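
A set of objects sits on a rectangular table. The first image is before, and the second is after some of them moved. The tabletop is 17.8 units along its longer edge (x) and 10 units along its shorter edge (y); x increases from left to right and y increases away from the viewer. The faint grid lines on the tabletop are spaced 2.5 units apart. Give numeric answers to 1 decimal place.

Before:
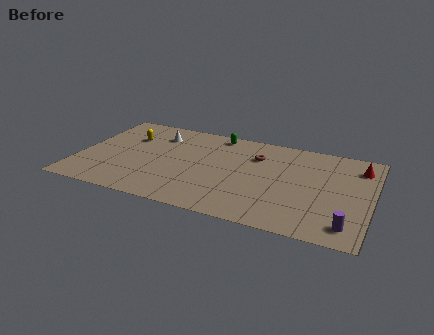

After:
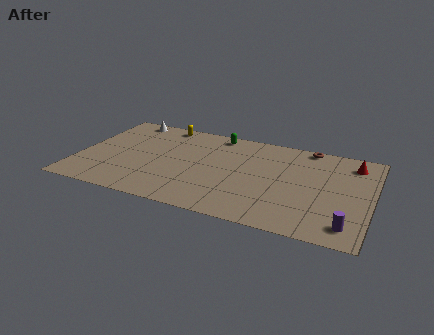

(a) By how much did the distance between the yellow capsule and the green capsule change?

-2.3

They were about 5.7 units apart before and 3.4 after — 2.3 units closer together.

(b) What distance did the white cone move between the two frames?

2.5

The white cone moved from about (4.5, 7.7) to (2.4, 9.0), a distance of √(2.1² + 1.3²) ≈ 2.5.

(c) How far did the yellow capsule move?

2.8

The yellow capsule was near (2.8, 6.9) before and (4.7, 9.0) after, so it travelled √(1.9² + 2.1²) ≈ 2.8 units.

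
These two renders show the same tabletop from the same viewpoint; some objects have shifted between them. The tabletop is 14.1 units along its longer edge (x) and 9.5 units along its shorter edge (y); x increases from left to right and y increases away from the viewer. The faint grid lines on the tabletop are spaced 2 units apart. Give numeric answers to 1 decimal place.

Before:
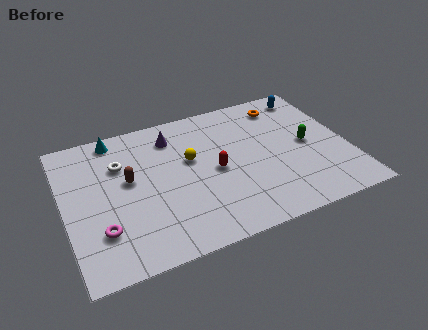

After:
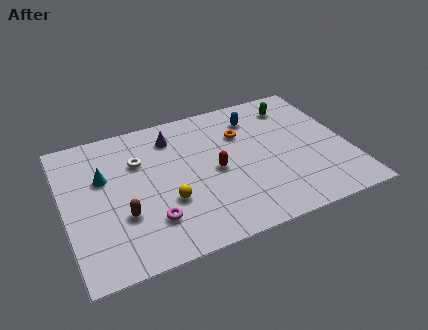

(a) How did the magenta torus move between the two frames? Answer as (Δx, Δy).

(2.4, -0.2)

The magenta torus started near (1.6, 2.6) and ended near (4.0, 2.4).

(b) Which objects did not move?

the red capsule and the purple cone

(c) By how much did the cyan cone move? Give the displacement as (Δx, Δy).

(-0.8, -2.5)

From the two frames, the cyan cone sits at roughly (2.8, 8.5) before and (2.0, 6.0) after.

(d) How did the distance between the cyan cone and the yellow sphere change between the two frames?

-0.5

Before: roughly 4.5 units apart; after: 4.0. That's 0.5 units closer together.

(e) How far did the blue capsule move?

3.0

The blue capsule moved from about (12.7, 8.2) to (9.8, 7.5), a distance of √(2.9² + 0.7²) ≈ 3.0.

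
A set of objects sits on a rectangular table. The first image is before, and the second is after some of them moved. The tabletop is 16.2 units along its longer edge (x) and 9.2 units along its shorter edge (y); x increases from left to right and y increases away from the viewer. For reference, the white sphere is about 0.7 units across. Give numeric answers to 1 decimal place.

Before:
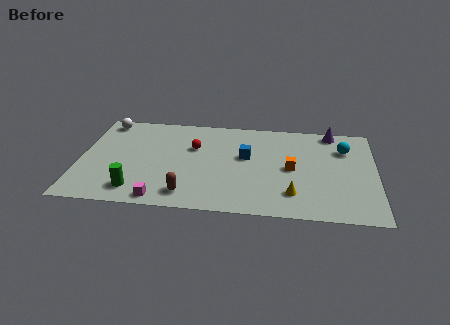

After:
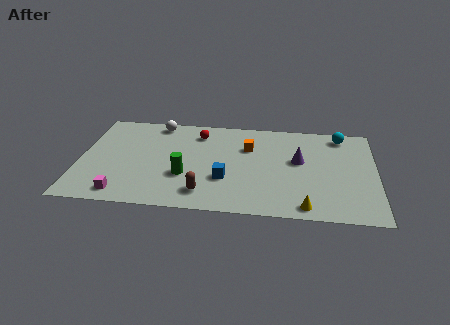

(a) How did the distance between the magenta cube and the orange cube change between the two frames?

+0.5

Before: roughly 7.9 units apart; after: 8.4. That's 0.5 units further apart.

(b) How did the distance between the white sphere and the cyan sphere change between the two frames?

-3.2

The distance was about 13.4 in the first image and 10.2 in the second, so they moved 3.2 units closer together.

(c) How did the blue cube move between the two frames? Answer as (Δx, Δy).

(-1.1, -2.3)

The blue cube was at about (9.1, 5.4) and moved to about (8.0, 3.1).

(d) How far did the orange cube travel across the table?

3.0

The orange cube moved from about (11.6, 4.5) to (9.2, 6.3), a distance of √(2.4² + 1.8²) ≈ 3.0.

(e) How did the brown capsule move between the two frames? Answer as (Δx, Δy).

(0.9, 0.2)

The brown capsule started near (6.0, 1.5) and ended near (6.9, 1.7).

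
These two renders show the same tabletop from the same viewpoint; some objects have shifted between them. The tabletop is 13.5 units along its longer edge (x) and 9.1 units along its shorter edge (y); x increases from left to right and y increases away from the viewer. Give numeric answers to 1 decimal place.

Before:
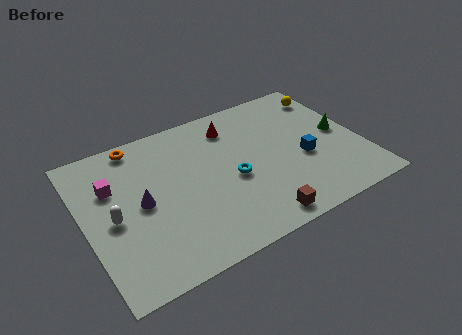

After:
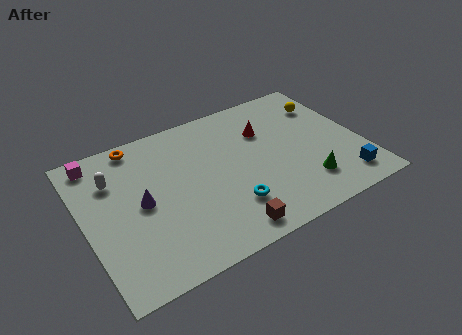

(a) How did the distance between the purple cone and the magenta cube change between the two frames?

+1.9

The distance was about 2.0 in the first image and 3.9 in the second, so they moved 1.9 units further apart.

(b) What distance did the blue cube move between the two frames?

2.7

The blue cube moved from about (10.6, 3.7) to (12.2, 1.5), a distance of √(1.6² + 2.2²) ≈ 2.7.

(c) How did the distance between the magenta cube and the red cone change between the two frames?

+2.1

Before: roughly 6.2 units apart; after: 8.3. That's 2.1 units further apart.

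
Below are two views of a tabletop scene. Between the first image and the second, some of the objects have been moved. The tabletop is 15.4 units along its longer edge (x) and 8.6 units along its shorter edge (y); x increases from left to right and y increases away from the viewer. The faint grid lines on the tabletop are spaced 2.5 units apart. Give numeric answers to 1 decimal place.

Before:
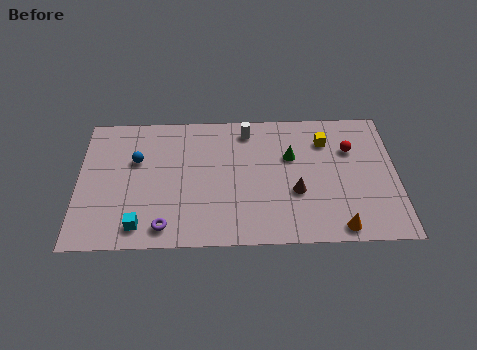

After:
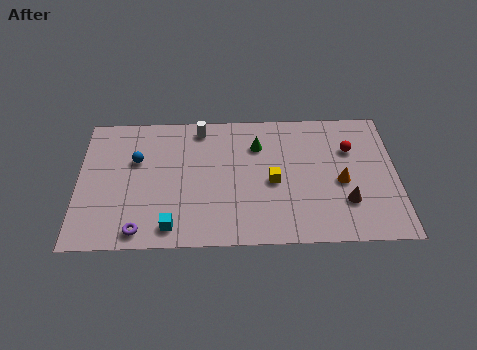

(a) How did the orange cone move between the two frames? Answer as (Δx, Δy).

(0.2, 2.9)

The orange cone was at about (12.5, 0.9) and moved to about (12.7, 3.8).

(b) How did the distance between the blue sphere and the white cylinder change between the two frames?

-2.0

Before: roughly 5.7 units apart; after: 3.7. That's 2.0 units closer together.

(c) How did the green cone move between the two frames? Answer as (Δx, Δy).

(-1.6, 0.8)

The green cone started near (10.3, 5.5) and ended near (8.7, 6.3).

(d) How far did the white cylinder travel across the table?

2.3

The white cylinder was near (8.2, 7.3) before and (5.9, 7.5) after, so it travelled √(2.3² + 0.2²) ≈ 2.3 units.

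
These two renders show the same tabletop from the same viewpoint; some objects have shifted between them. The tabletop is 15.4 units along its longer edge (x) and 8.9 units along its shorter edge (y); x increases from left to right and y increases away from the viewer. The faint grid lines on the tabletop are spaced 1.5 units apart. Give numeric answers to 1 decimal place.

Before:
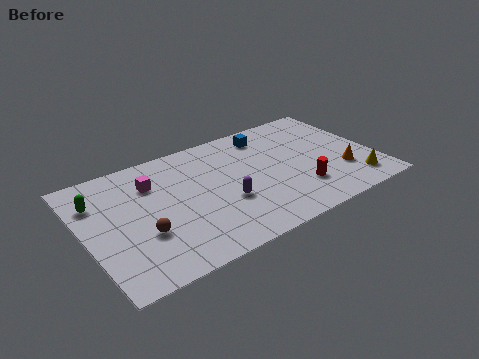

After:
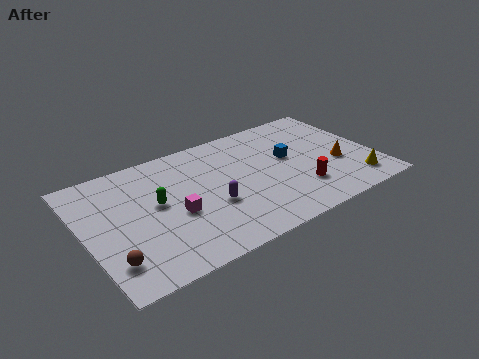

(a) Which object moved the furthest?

the green capsule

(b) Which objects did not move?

the red cylinder and the yellow cone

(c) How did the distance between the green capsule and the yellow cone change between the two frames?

-3.3

They were about 14.0 units apart before and 10.7 after — 3.3 units closer together.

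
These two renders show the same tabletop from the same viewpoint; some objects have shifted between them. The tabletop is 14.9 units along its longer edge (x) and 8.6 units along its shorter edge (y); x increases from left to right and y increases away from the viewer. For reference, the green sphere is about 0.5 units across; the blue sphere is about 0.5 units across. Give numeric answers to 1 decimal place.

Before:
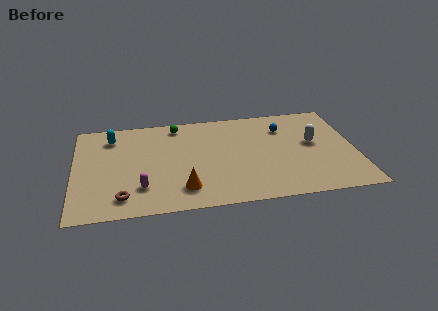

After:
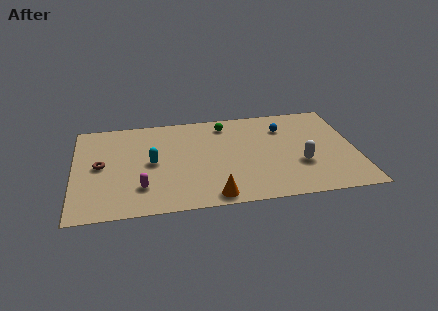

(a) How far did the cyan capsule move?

3.3

The cyan capsule was near (2.0, 6.9) before and (4.1, 4.3) after, so it travelled √(2.1² + 2.6²) ≈ 3.3 units.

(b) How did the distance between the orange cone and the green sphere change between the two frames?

+0.7

They were about 5.7 units apart before and 6.4 after — 0.7 units further apart.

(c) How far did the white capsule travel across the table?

2.0

The white capsule moved from about (12.7, 4.8) to (11.9, 3.0), a distance of √(0.8² + 1.8²) ≈ 2.0.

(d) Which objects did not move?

the blue sphere and the magenta capsule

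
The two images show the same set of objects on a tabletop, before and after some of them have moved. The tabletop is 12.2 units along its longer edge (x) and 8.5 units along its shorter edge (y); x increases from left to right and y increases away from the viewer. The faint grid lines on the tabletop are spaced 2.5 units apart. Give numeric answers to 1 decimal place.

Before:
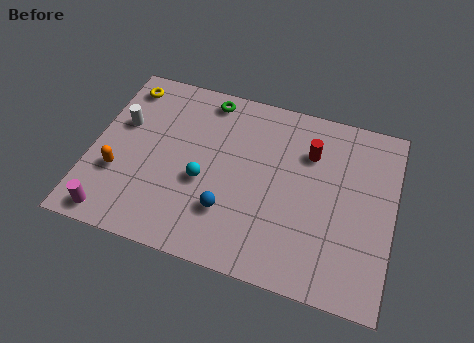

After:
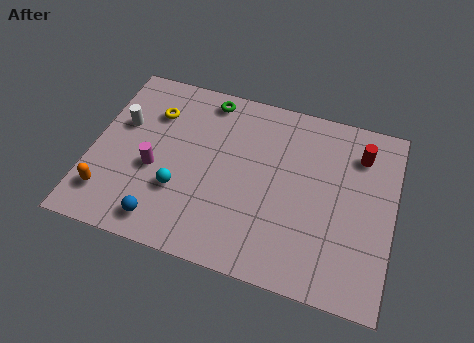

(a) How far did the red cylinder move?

2.1

The red cylinder moved from about (8.7, 6.1) to (10.7, 6.6), a distance of √(2.0² + 0.5²) ≈ 2.1.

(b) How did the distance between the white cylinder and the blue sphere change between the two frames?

-0.8

The distance was about 5.4 in the first image and 4.6 in the second, so they moved 0.8 units closer together.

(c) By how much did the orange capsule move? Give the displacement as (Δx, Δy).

(-0.3, -1.1)

The orange capsule started near (1.2, 2.9) and ended near (0.9, 1.8).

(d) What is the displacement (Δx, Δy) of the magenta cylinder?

(1.4, 2.6)

The magenta cylinder was at about (1.2, 0.9) and moved to about (2.6, 3.5).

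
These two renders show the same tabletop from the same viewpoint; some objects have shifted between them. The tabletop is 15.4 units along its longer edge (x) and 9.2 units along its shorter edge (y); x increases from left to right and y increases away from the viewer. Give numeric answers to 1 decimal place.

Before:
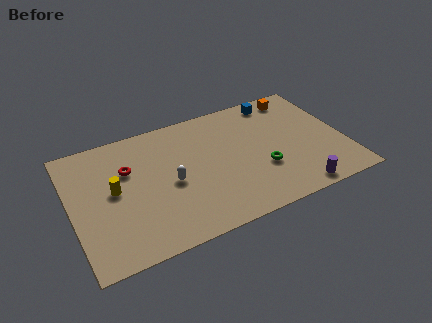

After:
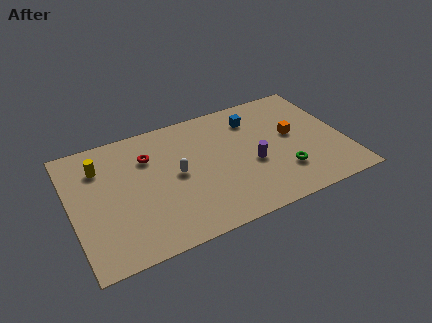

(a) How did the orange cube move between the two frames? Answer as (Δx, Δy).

(-0.7, -2.9)

From the two frames, the orange cube sits at roughly (13.3, 8.0) before and (12.6, 5.1) after.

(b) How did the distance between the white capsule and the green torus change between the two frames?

+1.0

Before: roughly 5.2 units apart; after: 6.2. That's 1.0 units further apart.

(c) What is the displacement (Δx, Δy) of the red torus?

(1.2, 0.5)

The red torus was at about (3.3, 6.1) and moved to about (4.5, 6.6).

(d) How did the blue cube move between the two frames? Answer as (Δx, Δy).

(-1.5, -0.9)

From the two frames, the blue cube sits at roughly (12.1, 8.1) before and (10.6, 7.2) after.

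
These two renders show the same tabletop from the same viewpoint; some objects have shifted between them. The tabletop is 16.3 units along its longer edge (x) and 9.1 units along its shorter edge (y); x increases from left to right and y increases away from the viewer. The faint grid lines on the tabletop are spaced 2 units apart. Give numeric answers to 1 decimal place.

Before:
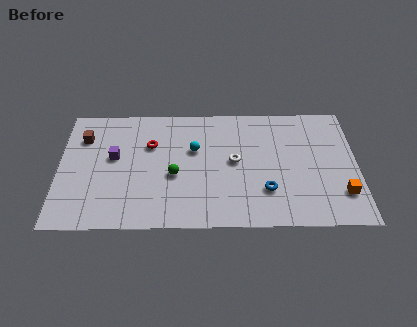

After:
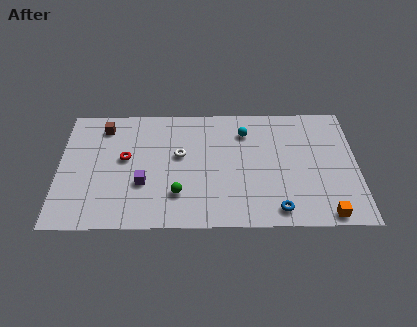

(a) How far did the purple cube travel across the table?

2.6

From (3.0, 5.2) to (4.6, 3.2), the purple cube covered √(1.6² + 2.0²) ≈ 2.6 units.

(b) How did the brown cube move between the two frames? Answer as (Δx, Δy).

(1.1, 0.8)

From the two frames, the brown cube sits at roughly (1.3, 6.7) before and (2.4, 7.5) after.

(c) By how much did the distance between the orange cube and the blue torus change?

-1.5

Before: roughly 4.1 units apart; after: 2.6. That's 1.5 units closer together.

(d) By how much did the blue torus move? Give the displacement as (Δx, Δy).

(0.6, -1.4)

The blue torus started near (11.3, 2.6) and ended near (11.9, 1.2).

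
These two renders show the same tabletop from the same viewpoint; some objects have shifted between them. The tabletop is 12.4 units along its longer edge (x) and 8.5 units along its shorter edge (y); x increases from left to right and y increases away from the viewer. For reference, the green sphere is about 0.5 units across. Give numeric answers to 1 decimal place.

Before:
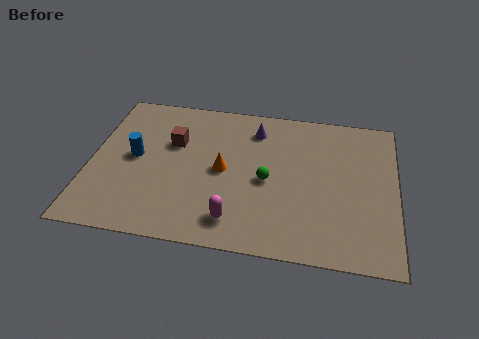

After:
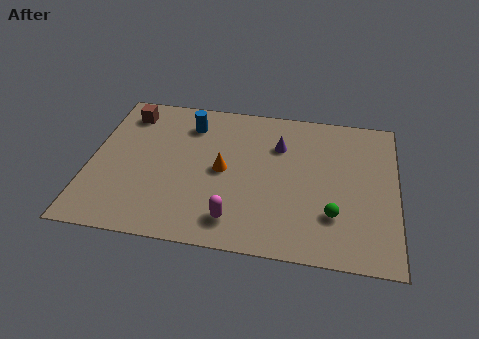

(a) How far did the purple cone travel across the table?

1.3

The purple cone moved from about (6.6, 6.8) to (7.6, 6.0), a distance of √(1.0² + 0.8²) ≈ 1.3.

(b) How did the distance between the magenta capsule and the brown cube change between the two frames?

+2.4

Before: roughly 4.8 units apart; after: 7.2. That's 2.4 units further apart.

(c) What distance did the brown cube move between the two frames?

2.5

From (3.3, 5.5) to (1.3, 7.0), the brown cube covered √(2.0² + 1.5²) ≈ 2.5 units.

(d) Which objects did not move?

the orange cone and the magenta capsule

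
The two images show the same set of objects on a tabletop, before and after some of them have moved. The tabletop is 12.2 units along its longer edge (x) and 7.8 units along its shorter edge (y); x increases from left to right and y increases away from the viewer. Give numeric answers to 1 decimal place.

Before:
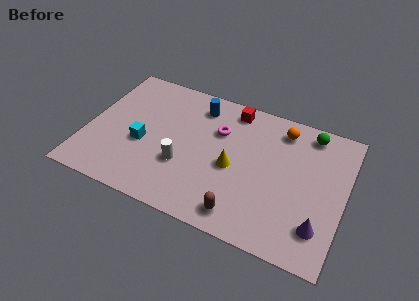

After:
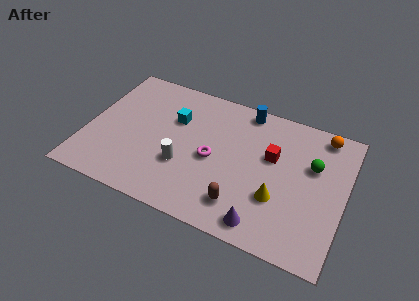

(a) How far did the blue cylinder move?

2.3

The blue cylinder moved from about (5.0, 6.4) to (7.2, 7.0), a distance of √(2.2² + 0.6²) ≈ 2.3.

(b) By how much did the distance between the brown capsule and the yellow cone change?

-0.6

They were about 2.5 units apart before and 1.9 after — 0.6 units closer together.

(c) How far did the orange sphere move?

1.9

The orange sphere moved from about (9.0, 6.5) to (10.9, 6.9), a distance of √(1.9² + 0.4²) ≈ 1.9.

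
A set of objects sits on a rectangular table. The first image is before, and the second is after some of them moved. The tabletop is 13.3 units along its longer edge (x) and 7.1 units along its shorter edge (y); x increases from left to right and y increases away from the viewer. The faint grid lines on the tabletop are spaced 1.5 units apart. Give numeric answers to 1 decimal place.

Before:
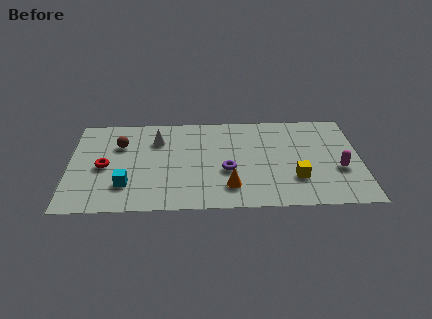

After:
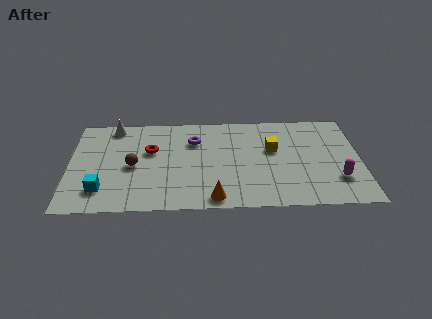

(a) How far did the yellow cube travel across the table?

2.4

The yellow cube moved from about (10.3, 2.1) to (9.3, 4.3), a distance of √(1.0² + 2.2²) ≈ 2.4.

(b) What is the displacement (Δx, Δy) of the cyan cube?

(-1.1, -0.3)

The cyan cube was at about (2.6, 1.9) and moved to about (1.5, 1.6).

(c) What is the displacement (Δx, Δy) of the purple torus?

(-1.5, 2.3)

The purple torus was at about (7.2, 2.8) and moved to about (5.7, 5.1).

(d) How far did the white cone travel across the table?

2.3

The white cone was near (4.0, 5.2) before and (2.0, 6.3) after, so it travelled √(2.0² + 1.1²) ≈ 2.3 units.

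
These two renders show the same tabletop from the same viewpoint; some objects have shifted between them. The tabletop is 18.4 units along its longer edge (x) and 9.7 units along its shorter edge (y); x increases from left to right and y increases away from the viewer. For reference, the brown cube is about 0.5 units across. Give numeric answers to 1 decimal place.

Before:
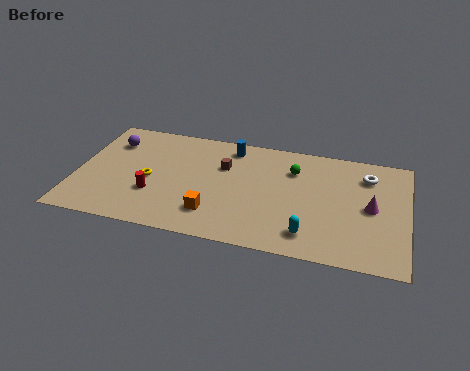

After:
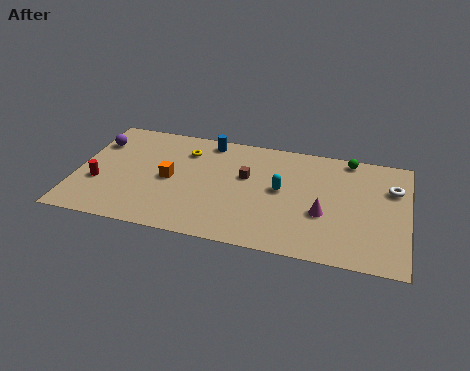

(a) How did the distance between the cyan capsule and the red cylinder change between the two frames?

+1.4

They were about 8.8 units apart before and 10.2 after — 1.4 units further apart.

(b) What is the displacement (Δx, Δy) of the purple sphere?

(-0.8, -0.2)

The purple sphere was at about (1.7, 7.3) and moved to about (0.9, 7.1).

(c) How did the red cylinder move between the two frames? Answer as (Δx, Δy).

(-3.1, 0.3)

The red cylinder was at about (4.4, 3.2) and moved to about (1.3, 3.5).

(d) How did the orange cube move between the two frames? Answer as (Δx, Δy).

(-2.6, 2.4)

The orange cube started near (7.8, 2.3) and ended near (5.2, 4.7).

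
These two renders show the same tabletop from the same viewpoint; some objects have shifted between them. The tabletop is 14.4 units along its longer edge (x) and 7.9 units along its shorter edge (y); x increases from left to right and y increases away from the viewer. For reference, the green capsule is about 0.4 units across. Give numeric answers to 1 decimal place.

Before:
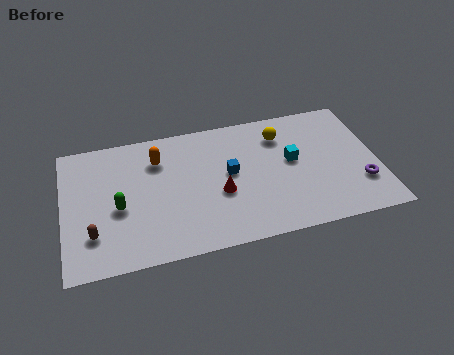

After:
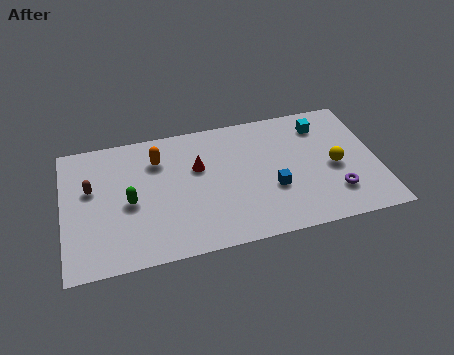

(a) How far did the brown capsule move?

2.7

From (1.3, 2.1) to (1.3, 4.8), the brown capsule covered √(0.0² + 2.7²) ≈ 2.7 units.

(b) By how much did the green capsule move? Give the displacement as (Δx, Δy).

(0.5, 0.2)

The green capsule was at about (2.5, 3.4) and moved to about (3.0, 3.6).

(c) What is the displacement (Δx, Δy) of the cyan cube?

(1.5, 1.9)

The cyan cube was at about (10.5, 4.4) and moved to about (12.0, 6.3).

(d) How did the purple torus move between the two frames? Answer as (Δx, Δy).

(-1.2, -0.3)

The purple torus was at about (13.5, 2.3) and moved to about (12.3, 2.0).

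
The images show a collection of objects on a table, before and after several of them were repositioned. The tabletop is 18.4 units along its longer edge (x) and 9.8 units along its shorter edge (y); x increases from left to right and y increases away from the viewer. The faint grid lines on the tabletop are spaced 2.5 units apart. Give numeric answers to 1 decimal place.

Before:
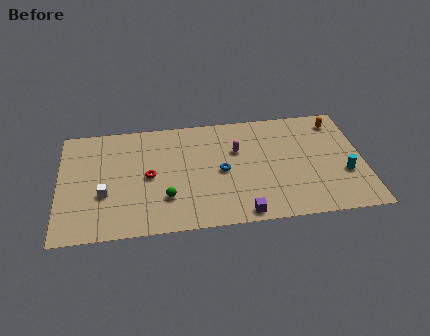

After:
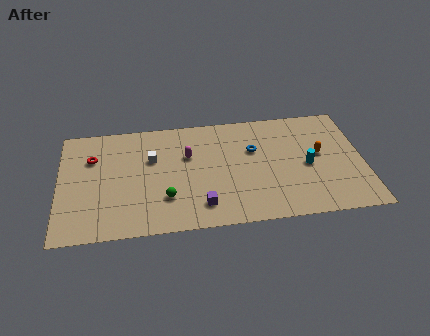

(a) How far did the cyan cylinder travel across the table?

2.4

From (17.2, 3.5) to (15.0, 4.5), the cyan cylinder covered √(2.2² + 1.0²) ≈ 2.4 units.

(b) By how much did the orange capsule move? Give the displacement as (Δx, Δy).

(-1.2, -2.8)

From the two frames, the orange capsule sits at roughly (17.0, 8.2) before and (15.8, 5.4) after.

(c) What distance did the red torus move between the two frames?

3.9

The red torus was near (5.4, 4.8) before and (2.0, 6.8) after, so it travelled √(3.4² + 2.0²) ≈ 3.9 units.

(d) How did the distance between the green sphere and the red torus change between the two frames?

+3.7

The distance was about 2.2 in the first image and 5.9 in the second, so they moved 3.7 units further apart.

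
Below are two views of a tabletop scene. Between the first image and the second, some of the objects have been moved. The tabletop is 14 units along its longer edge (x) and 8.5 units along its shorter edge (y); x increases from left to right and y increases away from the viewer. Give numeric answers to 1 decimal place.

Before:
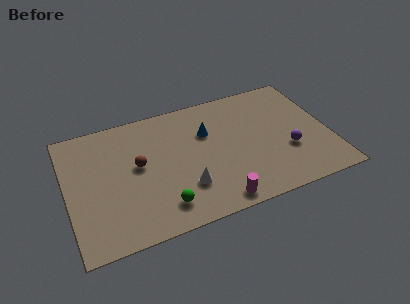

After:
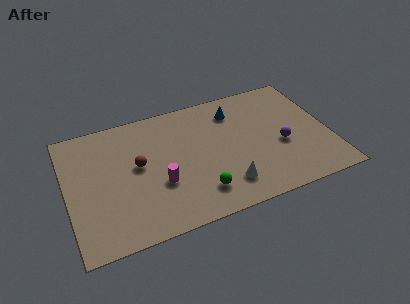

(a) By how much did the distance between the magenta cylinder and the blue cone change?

+0.9

The distance was about 4.8 in the first image and 5.7 in the second, so they moved 0.9 units further apart.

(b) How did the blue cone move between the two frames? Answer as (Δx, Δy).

(1.6, 1.0)

The blue cone was at about (7.6, 5.7) and moved to about (9.2, 6.7).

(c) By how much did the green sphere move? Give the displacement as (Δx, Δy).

(2.0, 0.2)

From the two frames, the green sphere sits at roughly (4.8, 1.6) before and (6.8, 1.8) after.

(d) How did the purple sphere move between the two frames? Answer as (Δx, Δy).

(-0.3, 0.5)

The purple sphere was at about (11.7, 3.0) and moved to about (11.4, 3.5).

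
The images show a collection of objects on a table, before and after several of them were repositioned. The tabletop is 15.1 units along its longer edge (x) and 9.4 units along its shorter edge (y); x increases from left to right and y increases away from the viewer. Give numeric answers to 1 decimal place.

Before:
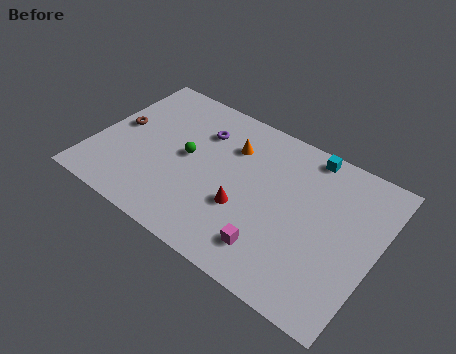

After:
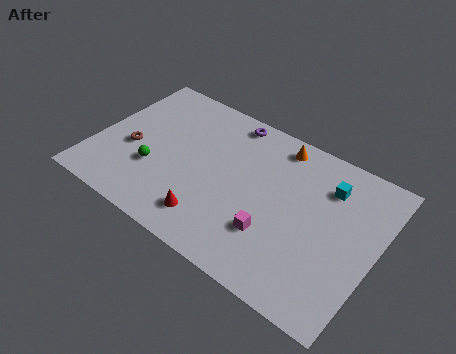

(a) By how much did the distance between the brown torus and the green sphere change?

-2.2

They were about 3.8 units apart before and 1.6 after — 2.2 units closer together.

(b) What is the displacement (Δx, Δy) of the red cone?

(-1.5, -1.6)

From the two frames, the red cone sits at roughly (8.3, 3.4) before and (6.8, 1.8) after.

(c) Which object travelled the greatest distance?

the orange cone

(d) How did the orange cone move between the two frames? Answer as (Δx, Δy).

(2.3, 1.4)

From the two frames, the orange cone sits at roughly (7.0, 6.8) before and (9.3, 8.2) after.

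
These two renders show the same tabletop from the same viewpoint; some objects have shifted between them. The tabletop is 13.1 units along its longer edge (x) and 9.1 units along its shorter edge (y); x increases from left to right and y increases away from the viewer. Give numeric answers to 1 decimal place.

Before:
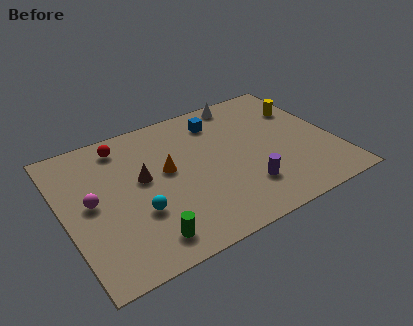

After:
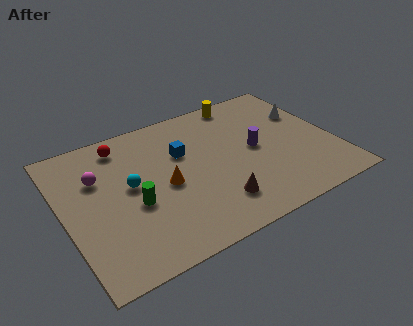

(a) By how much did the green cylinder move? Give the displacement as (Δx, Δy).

(-0.2, 2.3)

The green cylinder started near (3.4, 1.4) and ended near (3.2, 3.7).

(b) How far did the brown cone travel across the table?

4.4

The brown cone was near (3.8, 5.1) before and (6.9, 2.0) after, so it travelled √(3.1² + 3.1²) ≈ 4.4 units.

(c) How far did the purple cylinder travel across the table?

2.5

The purple cylinder moved from about (8.4, 2.3) to (9.3, 4.6), a distance of √(0.9² + 2.3²) ≈ 2.5.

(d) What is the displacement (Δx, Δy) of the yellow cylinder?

(-2.7, 1.8)

The yellow cylinder was at about (12.0, 6.4) and moved to about (9.3, 8.2).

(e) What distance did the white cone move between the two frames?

3.6

From (9.3, 8.2) to (12.1, 6.0), the white cone covered √(2.8² + 2.2²) ≈ 3.6 units.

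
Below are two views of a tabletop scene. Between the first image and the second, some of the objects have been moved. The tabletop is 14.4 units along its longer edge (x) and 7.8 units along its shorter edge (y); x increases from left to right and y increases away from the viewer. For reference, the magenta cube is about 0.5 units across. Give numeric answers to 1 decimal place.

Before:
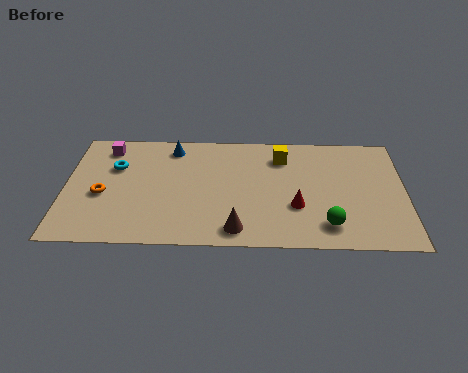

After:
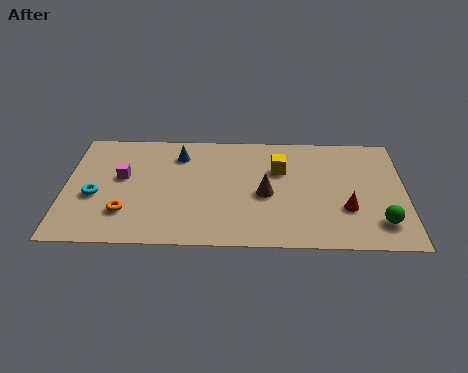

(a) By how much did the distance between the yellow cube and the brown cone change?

-3.5

They were about 5.3 units apart before and 1.8 after — 3.5 units closer together.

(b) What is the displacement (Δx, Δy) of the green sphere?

(2.2, 0.2)

The green sphere started near (11.1, 1.5) and ended near (13.3, 1.7).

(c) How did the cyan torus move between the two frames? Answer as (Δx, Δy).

(-0.8, -2.0)

From the two frames, the cyan torus sits at roughly (2.1, 5.2) before and (1.3, 3.2) after.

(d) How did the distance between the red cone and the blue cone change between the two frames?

+1.3

Before: roughly 6.6 units apart; after: 7.9. That's 1.3 units further apart.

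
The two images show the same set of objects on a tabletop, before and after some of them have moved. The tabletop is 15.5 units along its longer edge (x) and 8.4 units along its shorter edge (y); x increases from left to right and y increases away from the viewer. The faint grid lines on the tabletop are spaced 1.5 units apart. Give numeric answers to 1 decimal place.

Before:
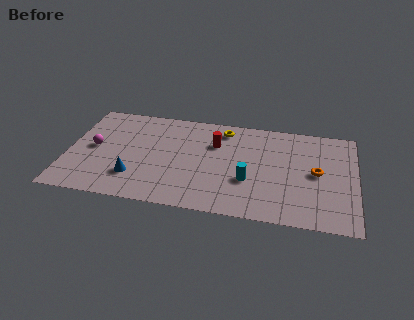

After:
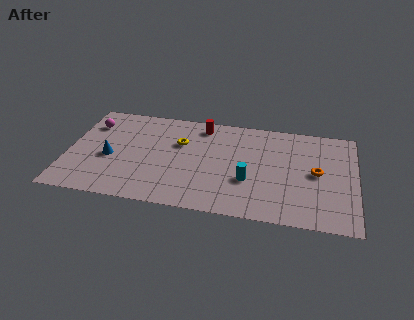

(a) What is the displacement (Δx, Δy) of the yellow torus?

(-2.3, -1.6)

The yellow torus was at about (8.3, 7.1) and moved to about (6.0, 5.5).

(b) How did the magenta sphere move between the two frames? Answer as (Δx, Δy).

(-0.3, 2.0)

The magenta sphere was at about (1.4, 4.3) and moved to about (1.1, 6.3).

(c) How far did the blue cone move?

2.0

The blue cone moved from about (3.7, 2.2) to (2.3, 3.6), a distance of √(1.4² + 1.4²) ≈ 2.0.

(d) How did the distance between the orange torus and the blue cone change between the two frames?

+1.2

Before: roughly 9.9 units apart; after: 11.1. That's 1.2 units further apart.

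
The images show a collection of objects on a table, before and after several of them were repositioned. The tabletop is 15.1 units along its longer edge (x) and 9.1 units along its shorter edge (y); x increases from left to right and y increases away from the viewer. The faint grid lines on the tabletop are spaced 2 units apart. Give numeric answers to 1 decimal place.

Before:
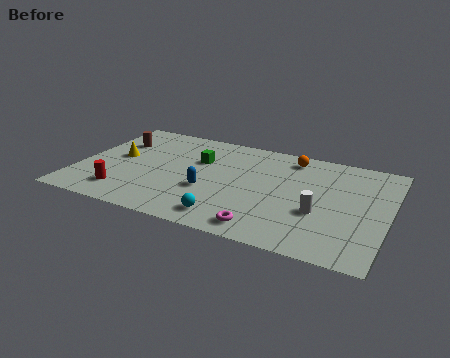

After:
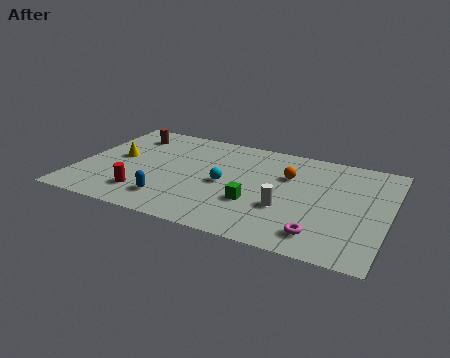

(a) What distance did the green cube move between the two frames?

4.2

The green cube was near (5.7, 6.0) before and (8.8, 3.1) after, so it travelled √(3.1² + 2.9²) ≈ 4.2 units.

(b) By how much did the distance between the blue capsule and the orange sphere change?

+1.1

The distance was about 5.7 in the first image and 6.8 in the second, so they moved 1.1 units further apart.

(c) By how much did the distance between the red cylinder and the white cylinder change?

-2.6

The distance was about 9.5 in the first image and 6.9 in the second, so they moved 2.6 units closer together.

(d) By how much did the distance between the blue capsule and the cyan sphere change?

+1.1

They were about 2.3 units apart before and 3.4 after — 1.1 units further apart.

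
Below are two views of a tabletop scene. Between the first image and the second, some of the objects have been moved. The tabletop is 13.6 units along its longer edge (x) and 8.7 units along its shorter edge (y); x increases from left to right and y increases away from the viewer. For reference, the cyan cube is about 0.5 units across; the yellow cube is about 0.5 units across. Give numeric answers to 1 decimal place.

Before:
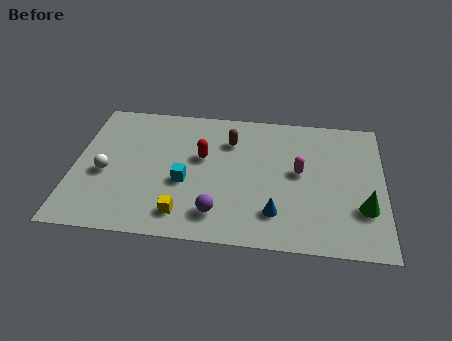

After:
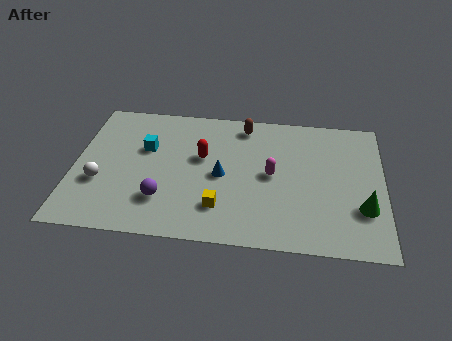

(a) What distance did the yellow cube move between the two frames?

1.7

The yellow cube was near (4.9, 1.5) before and (6.5, 2.1) after, so it travelled √(1.6² + 0.6²) ≈ 1.7 units.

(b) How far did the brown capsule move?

1.3

The brown capsule moved from about (6.8, 6.4) to (7.4, 7.5), a distance of √(0.6² + 1.1²) ≈ 1.3.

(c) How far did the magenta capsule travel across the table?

1.2

The magenta capsule was near (9.9, 4.7) before and (8.7, 4.4) after, so it travelled √(1.2² + 0.3²) ≈ 1.2 units.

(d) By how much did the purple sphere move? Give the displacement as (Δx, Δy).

(-2.4, 0.6)

The purple sphere was at about (6.4, 1.7) and moved to about (4.0, 2.3).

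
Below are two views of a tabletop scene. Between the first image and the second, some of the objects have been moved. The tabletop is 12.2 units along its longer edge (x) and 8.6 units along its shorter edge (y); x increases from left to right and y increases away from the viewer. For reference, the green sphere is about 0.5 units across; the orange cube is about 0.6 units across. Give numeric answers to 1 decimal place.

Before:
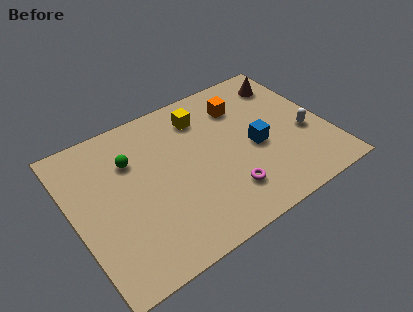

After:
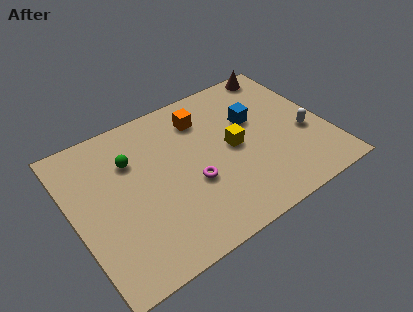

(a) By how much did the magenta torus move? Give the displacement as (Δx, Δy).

(-1.4, 1.3)

The magenta torus started near (6.9, 2.0) and ended near (5.5, 3.3).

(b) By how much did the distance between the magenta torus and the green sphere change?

-1.9

Before: roughly 5.6 units apart; after: 3.7. That's 1.9 units closer together.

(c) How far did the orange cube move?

1.9

From (8.5, 6.5) to (6.6, 6.7), the orange cube covered √(1.9² + 0.2²) ≈ 1.9 units.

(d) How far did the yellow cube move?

2.7

From (6.6, 6.8) to (7.7, 4.3), the yellow cube covered √(1.1² + 2.5²) ≈ 2.7 units.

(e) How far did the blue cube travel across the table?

1.6

From (8.7, 3.8) to (8.9, 5.4), the blue cube covered √(0.2² + 1.6²) ≈ 1.6 units.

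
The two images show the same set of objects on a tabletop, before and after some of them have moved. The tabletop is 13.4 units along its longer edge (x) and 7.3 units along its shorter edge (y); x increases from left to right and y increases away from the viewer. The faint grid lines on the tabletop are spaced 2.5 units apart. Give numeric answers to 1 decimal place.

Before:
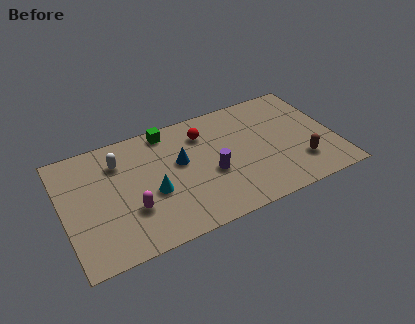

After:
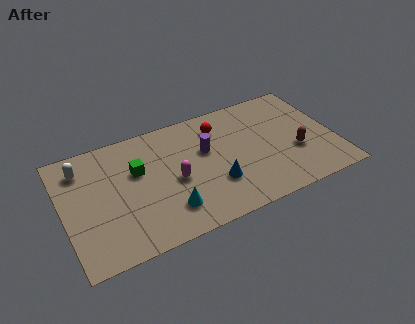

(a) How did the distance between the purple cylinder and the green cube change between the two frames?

-0.5

They were about 3.9 units apart before and 3.4 after — 0.5 units closer together.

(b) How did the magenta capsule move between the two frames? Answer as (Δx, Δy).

(2.2, 0.9)

The magenta capsule was at about (3.2, 2.4) and moved to about (5.4, 3.3).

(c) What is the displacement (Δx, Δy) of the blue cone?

(1.5, -2.0)

The blue cone started near (5.8, 4.3) and ended near (7.3, 2.3).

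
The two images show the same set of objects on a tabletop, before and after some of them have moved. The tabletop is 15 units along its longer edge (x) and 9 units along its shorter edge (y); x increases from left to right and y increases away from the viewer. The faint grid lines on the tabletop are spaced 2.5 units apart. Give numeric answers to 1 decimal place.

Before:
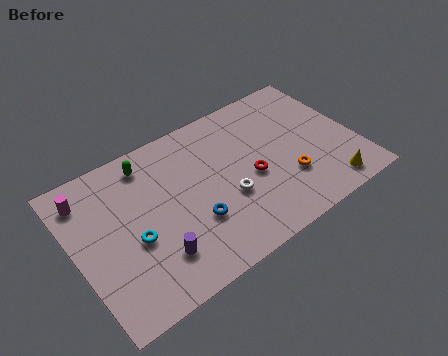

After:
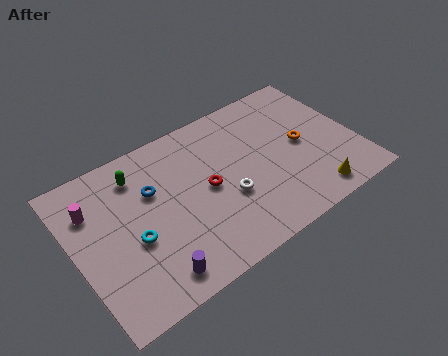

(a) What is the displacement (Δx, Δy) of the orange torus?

(1.1, 1.7)

The orange torus started near (11.1, 2.8) and ended near (12.2, 4.5).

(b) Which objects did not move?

the white torus and the cyan torus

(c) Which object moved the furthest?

the blue torus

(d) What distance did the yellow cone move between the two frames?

0.9

The yellow cone moved from about (13.0, 1.2) to (12.1, 1.2), a distance of √(0.9² + 0.0²) ≈ 0.9.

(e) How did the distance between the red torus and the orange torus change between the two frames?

+3.1

Before: roughly 2.1 units apart; after: 5.2. That's 3.1 units further apart.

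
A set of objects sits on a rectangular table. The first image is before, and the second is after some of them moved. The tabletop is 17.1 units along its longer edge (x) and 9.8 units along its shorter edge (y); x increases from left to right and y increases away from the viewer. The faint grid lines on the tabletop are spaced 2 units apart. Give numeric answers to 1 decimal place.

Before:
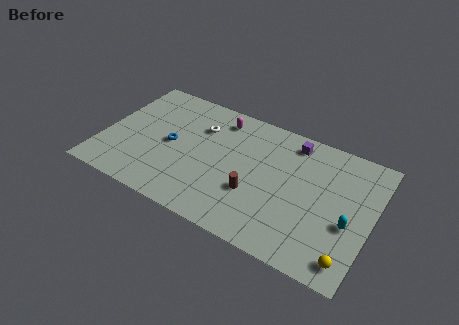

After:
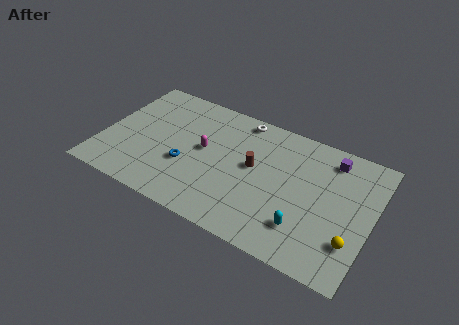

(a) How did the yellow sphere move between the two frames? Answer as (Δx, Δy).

(0.0, 1.3)

The yellow sphere started near (16.1, 1.4) and ended near (16.1, 2.7).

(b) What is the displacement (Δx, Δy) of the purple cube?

(2.5, -0.2)

The purple cube was at about (11.7, 8.4) and moved to about (14.2, 8.2).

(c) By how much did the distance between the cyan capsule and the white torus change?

-2.3

They were about 10.4 units apart before and 8.1 after — 2.3 units closer together.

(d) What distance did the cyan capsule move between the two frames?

3.0

The cyan capsule was near (15.8, 3.9) before and (13.2, 2.4) after, so it travelled √(2.6² + 1.5²) ≈ 3.0 units.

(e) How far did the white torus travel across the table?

3.0

From (5.9, 7.0) to (8.3, 8.8), the white torus covered √(2.4² + 1.8²) ≈ 3.0 units.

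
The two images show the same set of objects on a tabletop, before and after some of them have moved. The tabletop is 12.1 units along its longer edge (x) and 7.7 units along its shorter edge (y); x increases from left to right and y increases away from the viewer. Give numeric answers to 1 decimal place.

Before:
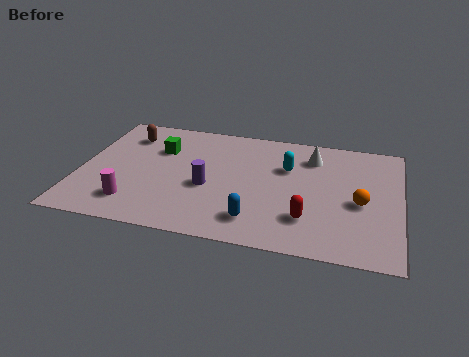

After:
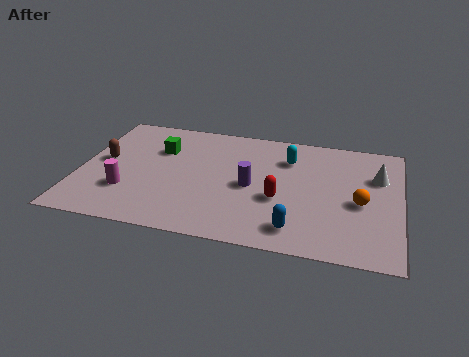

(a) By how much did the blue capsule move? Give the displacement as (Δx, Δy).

(1.5, -0.2)

From the two frames, the blue capsule sits at roughly (6.8, 1.5) before and (8.3, 1.3) after.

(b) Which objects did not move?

the green cube and the orange sphere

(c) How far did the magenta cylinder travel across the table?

0.8

The magenta cylinder moved from about (2.2, 1.6) to (1.9, 2.3), a distance of √(0.3² + 0.7²) ≈ 0.8.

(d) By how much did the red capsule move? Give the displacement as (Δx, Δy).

(-1.1, 1.0)

The red capsule started near (8.7, 2.0) and ended near (7.6, 3.0).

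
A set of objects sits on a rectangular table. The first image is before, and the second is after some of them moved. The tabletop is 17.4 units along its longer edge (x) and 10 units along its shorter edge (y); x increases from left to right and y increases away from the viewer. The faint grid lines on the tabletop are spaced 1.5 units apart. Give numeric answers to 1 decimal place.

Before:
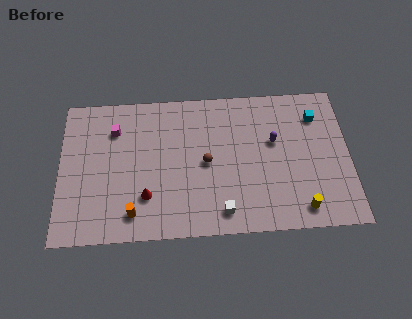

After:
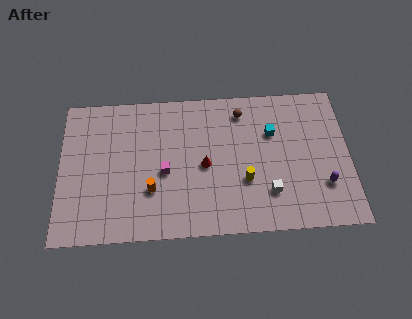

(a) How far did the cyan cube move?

2.9

The cyan cube was near (15.5, 7.7) before and (12.8, 6.7) after, so it travelled √(2.7² + 1.0²) ≈ 2.9 units.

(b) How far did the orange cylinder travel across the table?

1.9

From (4.4, 1.7) to (5.5, 3.2), the orange cylinder covered √(1.1² + 1.5²) ≈ 1.9 units.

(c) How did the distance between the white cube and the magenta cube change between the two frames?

-2.3

The distance was about 8.8 in the first image and 6.5 in the second, so they moved 2.3 units closer together.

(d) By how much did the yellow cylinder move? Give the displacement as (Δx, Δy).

(-3.3, 2.1)

The yellow cylinder started near (14.4, 1.4) and ended near (11.1, 3.5).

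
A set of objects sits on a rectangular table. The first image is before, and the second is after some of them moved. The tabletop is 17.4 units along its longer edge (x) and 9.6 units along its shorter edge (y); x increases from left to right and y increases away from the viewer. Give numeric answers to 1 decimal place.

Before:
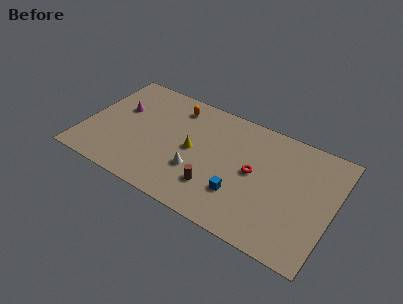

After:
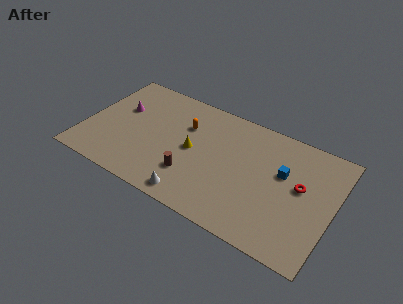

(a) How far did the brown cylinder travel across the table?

1.7

From (9.5, 2.5) to (7.8, 2.7), the brown cylinder covered √(1.7² + 0.2²) ≈ 1.7 units.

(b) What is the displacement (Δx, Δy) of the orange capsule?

(0.9, -1.3)

From the two frames, the orange capsule sits at roughly (5.9, 7.9) before and (6.8, 6.6) after.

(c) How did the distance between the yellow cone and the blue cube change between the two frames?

+2.2

The distance was about 4.1 in the first image and 6.3 in the second, so they moved 2.2 units further apart.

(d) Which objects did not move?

the magenta cone and the yellow cone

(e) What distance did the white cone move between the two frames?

2.1

The white cone moved from about (8.1, 3.2) to (8.2, 1.1), a distance of √(0.1² + 2.1²) ≈ 2.1.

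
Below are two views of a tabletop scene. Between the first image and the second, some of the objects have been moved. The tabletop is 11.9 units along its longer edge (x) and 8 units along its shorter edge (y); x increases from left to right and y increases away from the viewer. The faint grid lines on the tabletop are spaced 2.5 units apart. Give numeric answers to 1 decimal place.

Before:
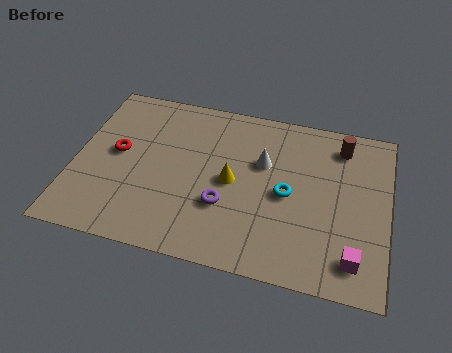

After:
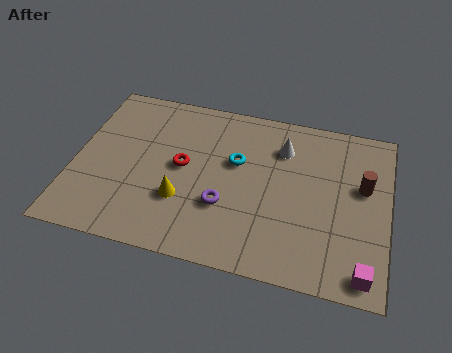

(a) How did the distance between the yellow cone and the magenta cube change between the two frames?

+1.8

They were about 5.3 units apart before and 7.1 after — 1.8 units further apart.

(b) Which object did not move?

the purple torus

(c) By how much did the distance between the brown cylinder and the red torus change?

-1.9

Before: roughly 8.7 units apart; after: 6.8. That's 1.9 units closer together.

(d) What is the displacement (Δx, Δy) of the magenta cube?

(0.4, -0.5)

From the two frames, the magenta cube sits at roughly (10.7, 1.4) before and (11.1, 0.9) after.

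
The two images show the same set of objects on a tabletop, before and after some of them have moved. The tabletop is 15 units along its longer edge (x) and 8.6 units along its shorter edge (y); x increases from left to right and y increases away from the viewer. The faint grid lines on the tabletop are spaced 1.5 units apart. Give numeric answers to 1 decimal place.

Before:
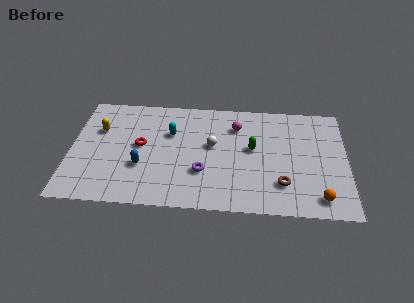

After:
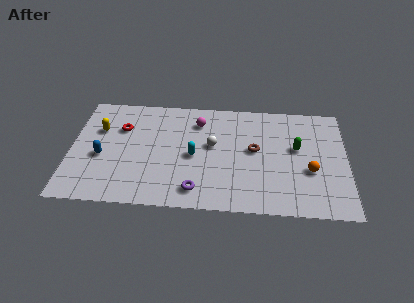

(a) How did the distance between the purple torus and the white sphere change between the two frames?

+1.4

The distance was about 2.2 in the first image and 3.6 in the second, so they moved 1.4 units further apart.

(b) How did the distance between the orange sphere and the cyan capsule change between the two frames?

-2.9

Before: roughly 9.2 units apart; after: 6.3. That's 2.9 units closer together.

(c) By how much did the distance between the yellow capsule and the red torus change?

-1.3

The distance was about 2.5 in the first image and 1.2 in the second, so they moved 1.3 units closer together.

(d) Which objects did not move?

the yellow capsule and the white sphere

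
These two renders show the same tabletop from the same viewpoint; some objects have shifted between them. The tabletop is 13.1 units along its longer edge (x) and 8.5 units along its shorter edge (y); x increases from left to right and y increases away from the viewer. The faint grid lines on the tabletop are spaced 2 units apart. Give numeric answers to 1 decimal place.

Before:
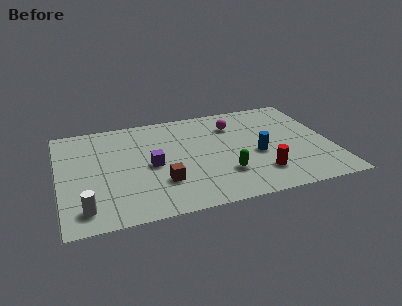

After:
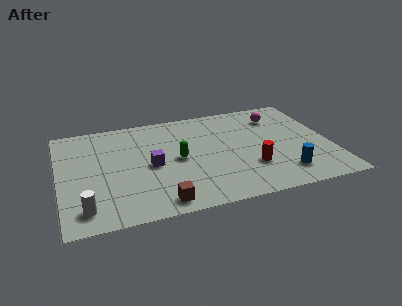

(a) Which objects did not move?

the purple cube and the white cylinder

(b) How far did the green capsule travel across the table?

2.8

The green capsule moved from about (7.8, 2.4) to (5.7, 4.2), a distance of √(2.1² + 1.8²) ≈ 2.8.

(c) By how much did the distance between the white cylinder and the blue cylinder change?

+0.8

They were about 8.7 units apart before and 9.5 after — 0.8 units further apart.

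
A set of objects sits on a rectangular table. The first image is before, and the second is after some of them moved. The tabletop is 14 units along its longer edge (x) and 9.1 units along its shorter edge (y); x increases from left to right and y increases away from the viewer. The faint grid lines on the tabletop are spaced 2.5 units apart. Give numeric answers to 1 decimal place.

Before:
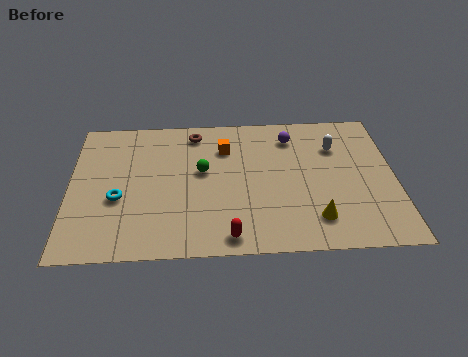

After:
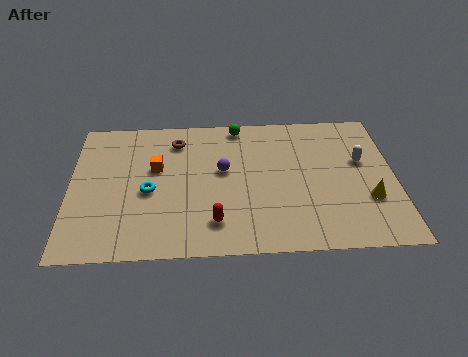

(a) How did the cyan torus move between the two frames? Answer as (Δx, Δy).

(1.3, 0.4)

From the two frames, the cyan torus sits at roughly (2.1, 3.6) before and (3.4, 4.0) after.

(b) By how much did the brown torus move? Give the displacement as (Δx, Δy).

(-0.8, -0.5)

The brown torus started near (5.4, 7.8) and ended near (4.6, 7.3).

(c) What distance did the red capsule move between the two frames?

1.1

The red capsule was near (6.8, 1.0) before and (6.2, 1.9) after, so it travelled √(0.6² + 0.9²) ≈ 1.1 units.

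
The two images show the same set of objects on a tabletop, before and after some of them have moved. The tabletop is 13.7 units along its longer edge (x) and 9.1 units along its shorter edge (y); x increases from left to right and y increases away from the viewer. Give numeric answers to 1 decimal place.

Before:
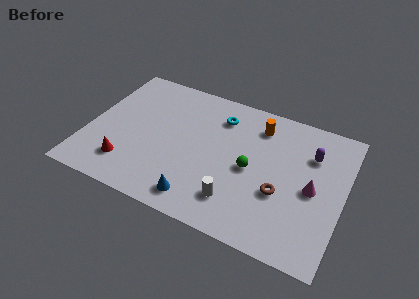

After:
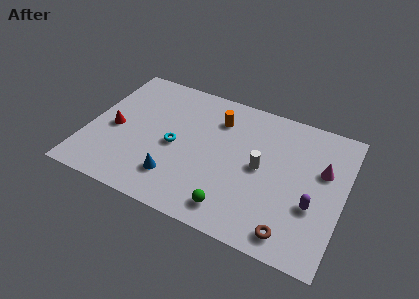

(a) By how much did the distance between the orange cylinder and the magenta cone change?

+1.5

The distance was about 4.4 in the first image and 5.9 in the second, so they moved 1.5 units further apart.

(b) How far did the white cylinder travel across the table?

2.8

The white cylinder moved from about (8.3, 2.0) to (9.3, 4.6), a distance of √(1.0² + 2.6²) ≈ 2.8.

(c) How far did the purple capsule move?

3.2

The purple capsule moved from about (11.8, 6.5) to (12.2, 3.3), a distance of √(0.4² + 3.2²) ≈ 3.2.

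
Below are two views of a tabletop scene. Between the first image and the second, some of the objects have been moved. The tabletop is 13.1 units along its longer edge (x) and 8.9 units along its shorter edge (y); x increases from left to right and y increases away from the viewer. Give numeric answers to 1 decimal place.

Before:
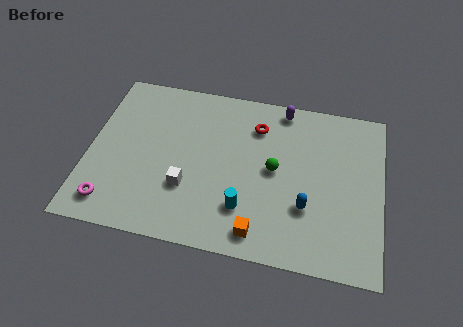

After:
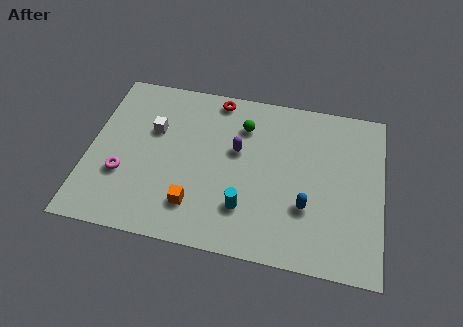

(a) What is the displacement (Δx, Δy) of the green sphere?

(-1.5, 2.1)

From the two frames, the green sphere sits at roughly (8.3, 4.6) before and (6.8, 6.7) after.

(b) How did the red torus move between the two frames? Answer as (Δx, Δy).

(-1.9, 1.2)

The red torus started near (7.4, 6.8) and ended near (5.5, 8.0).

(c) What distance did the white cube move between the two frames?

3.3

From (4.5, 2.9) to (2.8, 5.7), the white cube covered √(1.7² + 2.8²) ≈ 3.3 units.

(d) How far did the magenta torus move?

1.6

The magenta torus was near (1.2, 1.4) before and (1.6, 3.0) after, so it travelled √(0.4² + 1.6²) ≈ 1.6 units.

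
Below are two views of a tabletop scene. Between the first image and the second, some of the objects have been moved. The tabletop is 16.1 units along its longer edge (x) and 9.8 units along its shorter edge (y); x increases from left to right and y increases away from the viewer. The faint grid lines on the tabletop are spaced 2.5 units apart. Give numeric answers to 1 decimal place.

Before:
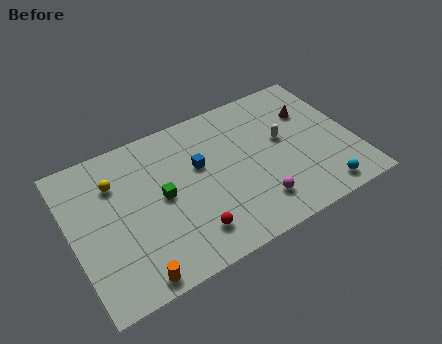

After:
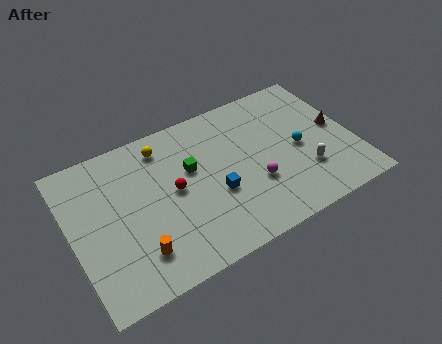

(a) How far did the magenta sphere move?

1.3

From (10.1, 2.1) to (10.2, 3.4), the magenta sphere covered √(0.1² + 1.3²) ≈ 1.3 units.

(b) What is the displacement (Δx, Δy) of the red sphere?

(-0.5, 3.1)

The red sphere was at about (6.3, 2.0) and moved to about (5.8, 5.1).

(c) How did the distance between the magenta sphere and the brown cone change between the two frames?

-0.7

Before: roughly 6.1 units apart; after: 5.4. That's 0.7 units closer together.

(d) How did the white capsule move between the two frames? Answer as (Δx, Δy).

(0.9, -2.7)

From the two frames, the white capsule sits at roughly (12.2, 5.6) before and (13.1, 2.9) after.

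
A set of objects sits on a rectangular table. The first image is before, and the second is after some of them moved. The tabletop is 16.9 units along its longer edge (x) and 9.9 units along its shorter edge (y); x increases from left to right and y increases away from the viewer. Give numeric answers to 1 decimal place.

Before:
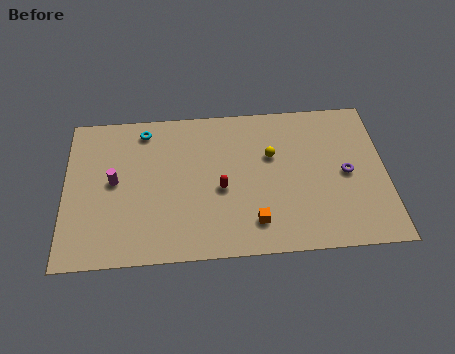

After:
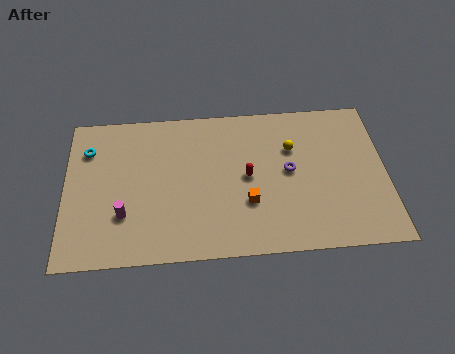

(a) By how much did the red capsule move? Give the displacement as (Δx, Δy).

(1.4, 0.7)

From the two frames, the red capsule sits at roughly (8.2, 4.3) before and (9.6, 5.0) after.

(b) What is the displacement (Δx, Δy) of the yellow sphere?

(1.1, 0.4)

From the two frames, the yellow sphere sits at roughly (10.9, 6.3) before and (12.0, 6.7) after.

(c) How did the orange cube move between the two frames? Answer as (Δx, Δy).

(-0.3, 1.3)

From the two frames, the orange cube sits at roughly (9.9, 2.0) before and (9.6, 3.3) after.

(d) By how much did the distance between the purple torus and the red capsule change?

-4.4

They were about 6.6 units apart before and 2.2 after — 4.4 units closer together.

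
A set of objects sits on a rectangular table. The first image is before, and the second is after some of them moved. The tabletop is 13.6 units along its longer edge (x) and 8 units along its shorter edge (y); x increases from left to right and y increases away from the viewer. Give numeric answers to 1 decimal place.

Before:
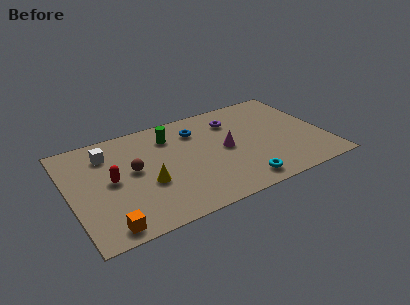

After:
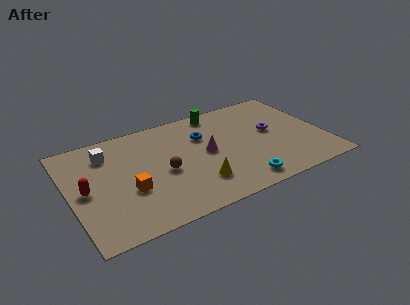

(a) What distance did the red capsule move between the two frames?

1.4

The red capsule moved from about (2.2, 4.1) to (0.8, 3.9), a distance of √(1.4² + 0.2²) ≈ 1.4.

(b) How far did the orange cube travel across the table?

2.5

The orange cube was near (1.6, 0.9) before and (3.0, 3.0) after, so it travelled √(1.4² + 2.1²) ≈ 2.5 units.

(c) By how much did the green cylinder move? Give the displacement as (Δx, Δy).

(2.7, 0.9)

The green cylinder started near (5.6, 6.2) and ended near (8.3, 7.1).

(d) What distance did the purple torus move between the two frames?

2.5

The purple torus moved from about (9.0, 6.1) to (10.9, 4.4), a distance of √(1.9² + 1.7²) ≈ 2.5.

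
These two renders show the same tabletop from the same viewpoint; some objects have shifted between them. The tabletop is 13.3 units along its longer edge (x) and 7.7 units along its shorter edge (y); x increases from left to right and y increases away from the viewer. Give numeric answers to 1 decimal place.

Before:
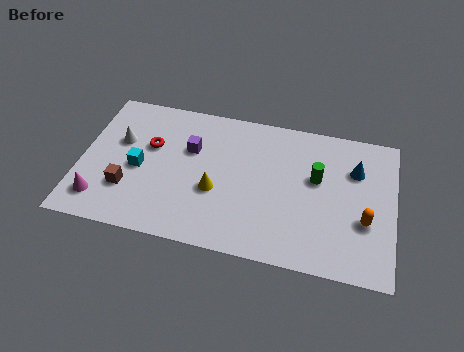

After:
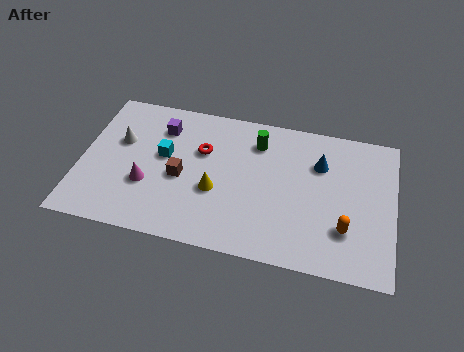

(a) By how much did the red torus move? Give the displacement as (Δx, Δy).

(2.2, 0.2)

The red torus was at about (2.9, 4.8) and moved to about (5.1, 5.0).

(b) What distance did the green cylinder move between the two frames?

3.0

From (10.0, 4.6) to (7.4, 6.0), the green cylinder covered √(2.6² + 1.4²) ≈ 3.0 units.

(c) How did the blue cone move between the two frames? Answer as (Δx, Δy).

(-1.5, 0.0)

The blue cone started near (11.6, 5.4) and ended near (10.1, 5.4).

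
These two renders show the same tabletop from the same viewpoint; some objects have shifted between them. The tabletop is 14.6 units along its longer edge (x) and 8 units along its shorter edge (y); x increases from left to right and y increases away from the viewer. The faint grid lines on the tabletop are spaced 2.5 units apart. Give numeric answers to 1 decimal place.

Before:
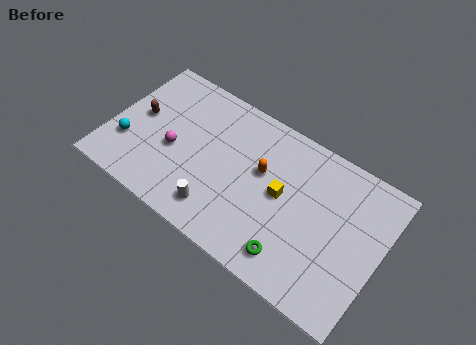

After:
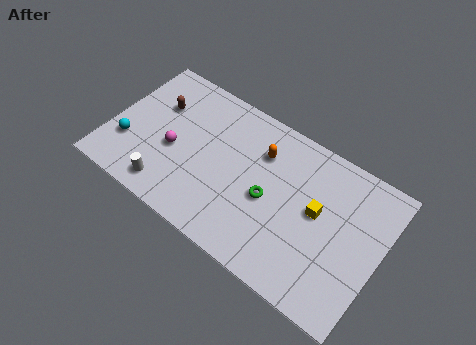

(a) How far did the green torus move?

2.8

From (10.4, 1.4) to (8.7, 3.6), the green torus covered √(1.7² + 2.2²) ≈ 2.8 units.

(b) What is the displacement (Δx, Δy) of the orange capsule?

(-0.2, 1.0)

The orange capsule started near (8.1, 4.8) and ended near (7.9, 5.8).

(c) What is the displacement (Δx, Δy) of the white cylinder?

(-2.7, -0.3)

The white cylinder started near (6.3, 1.5) and ended near (3.6, 1.2).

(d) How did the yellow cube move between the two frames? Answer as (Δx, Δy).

(1.9, 0.2)

The yellow cube was at about (9.3, 4.2) and moved to about (11.2, 4.4).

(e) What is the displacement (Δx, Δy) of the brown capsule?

(0.8, 1.1)

From the two frames, the brown capsule sits at roughly (1.4, 4.3) before and (2.2, 5.4) after.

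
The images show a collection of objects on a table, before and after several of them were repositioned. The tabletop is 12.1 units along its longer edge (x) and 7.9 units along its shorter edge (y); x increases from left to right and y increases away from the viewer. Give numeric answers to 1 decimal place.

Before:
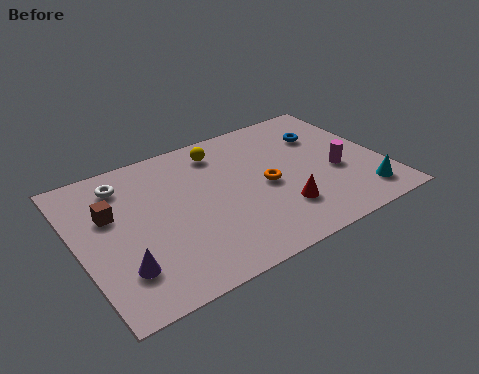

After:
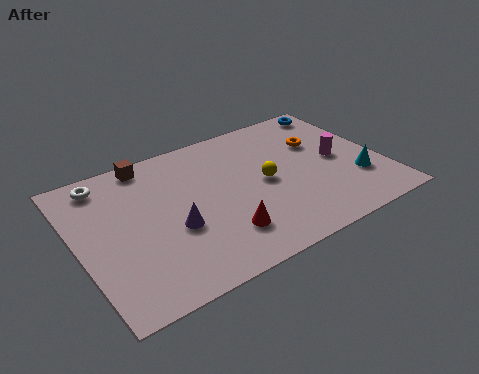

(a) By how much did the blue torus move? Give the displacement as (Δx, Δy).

(1.0, 1.4)

The blue torus was at about (10.1, 5.6) and moved to about (11.1, 7.0).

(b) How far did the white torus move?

0.8

The white torus was near (2.1, 6.4) before and (1.4, 6.8) after, so it travelled √(0.7² + 0.4²) ≈ 0.8 units.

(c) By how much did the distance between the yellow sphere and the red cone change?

-1.8

They were about 4.7 units apart before and 2.9 after — 1.8 units closer together.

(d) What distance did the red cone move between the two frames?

2.4

The red cone was near (7.7, 2.1) before and (5.3, 1.9) after, so it travelled √(2.4² + 0.2²) ≈ 2.4 units.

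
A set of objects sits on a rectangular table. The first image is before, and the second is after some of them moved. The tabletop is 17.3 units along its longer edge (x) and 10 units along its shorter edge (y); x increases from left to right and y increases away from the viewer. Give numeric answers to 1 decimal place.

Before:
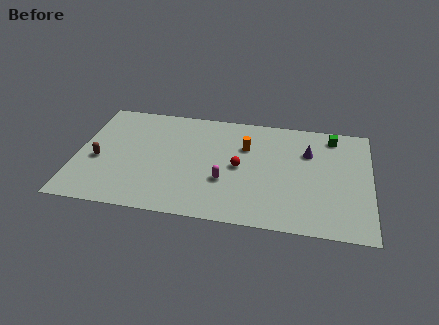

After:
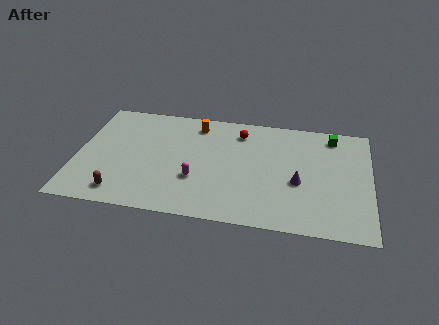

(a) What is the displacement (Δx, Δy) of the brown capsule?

(1.5, -2.7)

The brown capsule started near (1.3, 4.2) and ended near (2.8, 1.5).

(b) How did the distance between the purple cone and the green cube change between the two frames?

+2.7

Before: roughly 2.2 units apart; after: 4.9. That's 2.7 units further apart.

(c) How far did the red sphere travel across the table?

3.2

The red sphere was near (9.6, 4.9) before and (9.5, 8.1) after, so it travelled √(0.1² + 3.2²) ≈ 3.2 units.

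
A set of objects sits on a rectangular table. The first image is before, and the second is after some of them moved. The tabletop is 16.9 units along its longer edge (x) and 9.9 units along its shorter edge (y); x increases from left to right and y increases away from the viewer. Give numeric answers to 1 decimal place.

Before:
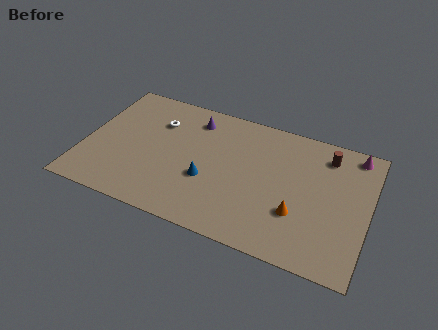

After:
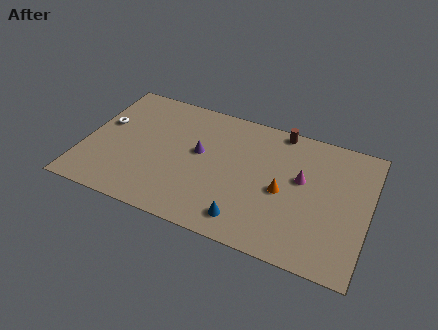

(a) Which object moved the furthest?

the magenta cone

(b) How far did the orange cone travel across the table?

1.6

From (12.9, 3.2) to (11.9, 4.5), the orange cone covered √(1.0² + 1.3²) ≈ 1.6 units.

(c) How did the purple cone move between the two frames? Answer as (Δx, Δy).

(0.6, -2.5)

The purple cone was at about (6.2, 8.1) and moved to about (6.8, 5.6).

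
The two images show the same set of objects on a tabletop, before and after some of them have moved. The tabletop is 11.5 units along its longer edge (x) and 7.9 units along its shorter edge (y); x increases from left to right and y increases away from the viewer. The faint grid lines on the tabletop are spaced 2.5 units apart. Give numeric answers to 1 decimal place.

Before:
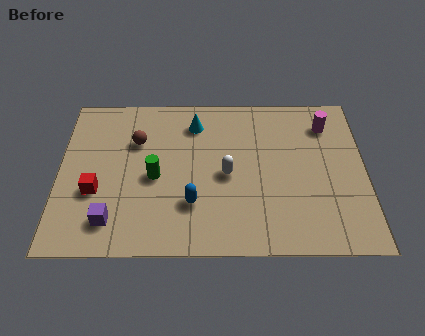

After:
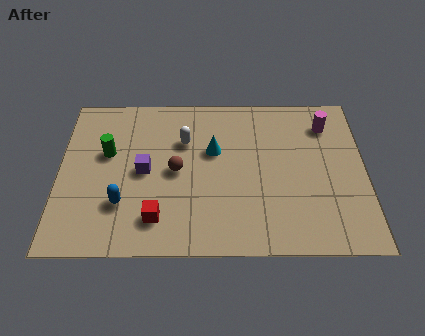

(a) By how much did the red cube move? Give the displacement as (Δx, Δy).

(2.3, -1.3)

The red cube was at about (1.4, 2.9) and moved to about (3.7, 1.6).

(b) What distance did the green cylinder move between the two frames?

2.2

The green cylinder was near (3.6, 3.6) before and (1.8, 4.8) after, so it travelled √(1.8² + 1.2²) ≈ 2.2 units.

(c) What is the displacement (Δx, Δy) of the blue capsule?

(-2.6, 0.0)

The blue capsule started near (5.0, 2.3) and ended near (2.4, 2.3).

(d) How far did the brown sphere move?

2.1

From (2.9, 5.4) to (4.4, 3.9), the brown sphere covered √(1.5² + 1.5²) ≈ 2.1 units.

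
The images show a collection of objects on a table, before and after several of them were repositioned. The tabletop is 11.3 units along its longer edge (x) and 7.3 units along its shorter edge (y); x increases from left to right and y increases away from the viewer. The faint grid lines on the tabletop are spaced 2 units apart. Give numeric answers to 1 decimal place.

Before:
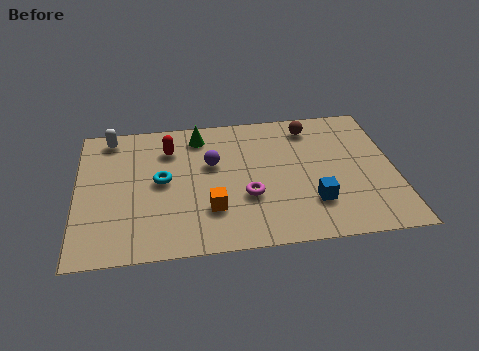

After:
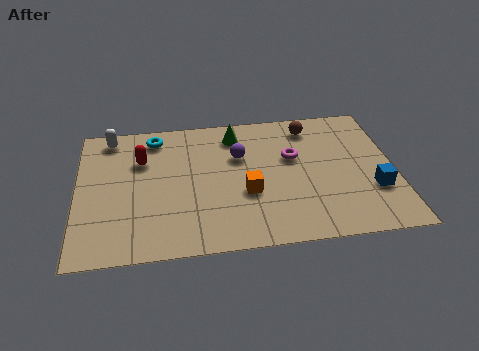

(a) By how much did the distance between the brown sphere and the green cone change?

-1.3

The distance was about 4.0 in the first image and 2.7 in the second, so they moved 1.3 units closer together.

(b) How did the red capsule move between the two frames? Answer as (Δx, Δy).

(-1.0, -0.5)

The red capsule started near (3.3, 5.5) and ended near (2.3, 5.0).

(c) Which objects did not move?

the white capsule and the brown sphere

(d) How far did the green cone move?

1.3

From (4.4, 6.1) to (5.7, 6.0), the green cone covered √(1.3² + 0.1²) ≈ 1.3 units.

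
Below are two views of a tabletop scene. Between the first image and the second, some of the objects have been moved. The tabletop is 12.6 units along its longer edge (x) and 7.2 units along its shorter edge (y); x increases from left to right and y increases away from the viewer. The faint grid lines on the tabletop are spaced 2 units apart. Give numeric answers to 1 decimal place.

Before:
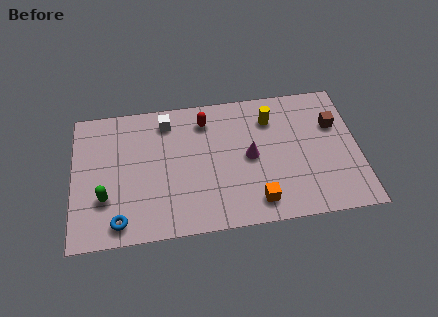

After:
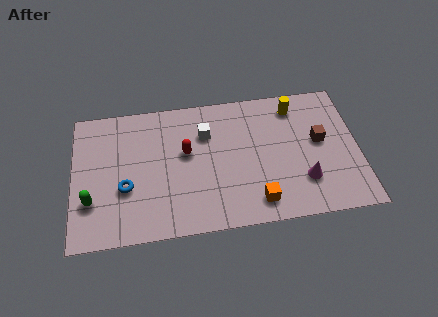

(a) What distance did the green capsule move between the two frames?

0.6

From (1.4, 2.3) to (0.8, 2.2), the green capsule covered √(0.6² + 0.1²) ≈ 0.6 units.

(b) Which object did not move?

the orange cube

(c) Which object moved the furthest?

the magenta cone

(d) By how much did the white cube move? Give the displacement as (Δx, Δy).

(1.7, -0.9)

The white cube was at about (4.2, 6.0) and moved to about (5.9, 5.1).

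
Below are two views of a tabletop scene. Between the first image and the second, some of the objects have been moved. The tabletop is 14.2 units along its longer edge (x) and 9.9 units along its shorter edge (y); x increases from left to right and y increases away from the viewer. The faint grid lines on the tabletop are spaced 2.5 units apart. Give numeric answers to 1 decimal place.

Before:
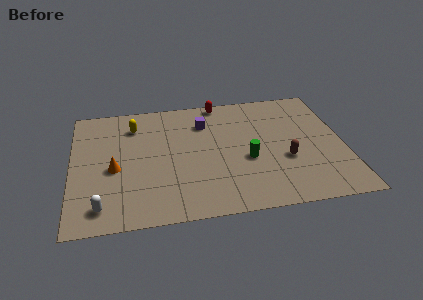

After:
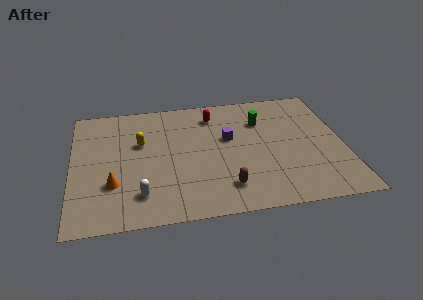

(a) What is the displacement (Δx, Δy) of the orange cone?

(-0.1, -1.2)

The orange cone started near (2.2, 4.3) and ended near (2.1, 3.1).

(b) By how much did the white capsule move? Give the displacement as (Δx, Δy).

(2.0, 0.6)

The white capsule started near (1.5, 1.5) and ended near (3.5, 2.1).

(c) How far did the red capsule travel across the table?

1.2

From (7.9, 9.1) to (7.5, 8.0), the red capsule covered √(0.4² + 1.1²) ≈ 1.2 units.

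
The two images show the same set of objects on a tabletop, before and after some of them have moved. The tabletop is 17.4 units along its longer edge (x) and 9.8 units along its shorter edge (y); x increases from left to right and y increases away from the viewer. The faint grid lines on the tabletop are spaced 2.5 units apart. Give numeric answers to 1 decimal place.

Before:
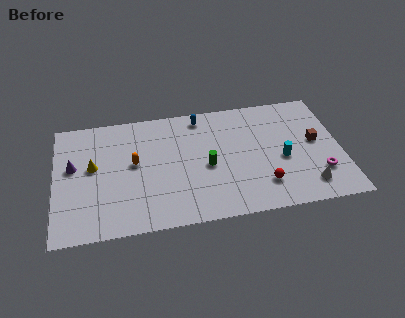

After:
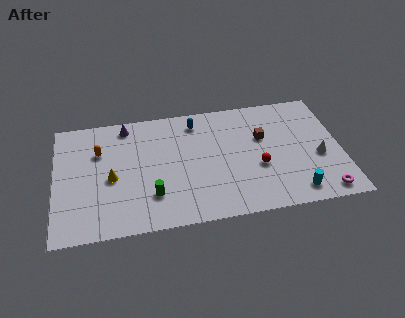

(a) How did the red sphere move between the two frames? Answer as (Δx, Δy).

(-0.2, 1.5)

The red sphere started near (12.5, 2.3) and ended near (12.3, 3.8).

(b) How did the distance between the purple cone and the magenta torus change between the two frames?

-1.3

They were about 15.2 units apart before and 13.9 after — 1.3 units closer together.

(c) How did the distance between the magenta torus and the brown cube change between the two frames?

+3.5

The distance was about 2.6 in the first image and 6.1 in the second, so they moved 3.5 units further apart.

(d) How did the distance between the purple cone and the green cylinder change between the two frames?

-2.0

Before: roughly 8.2 units apart; after: 6.2. That's 2.0 units closer together.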